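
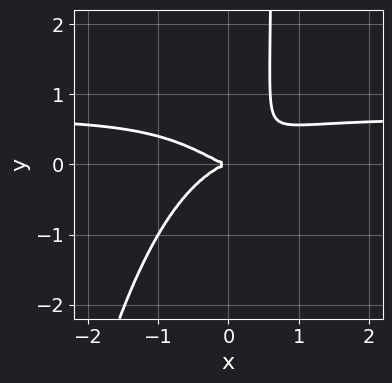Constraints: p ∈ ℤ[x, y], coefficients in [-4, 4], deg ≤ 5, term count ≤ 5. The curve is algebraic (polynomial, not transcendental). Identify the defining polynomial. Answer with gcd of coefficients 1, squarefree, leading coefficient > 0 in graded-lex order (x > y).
3*x^3*y - 2*x^3 + 3*x*y^2 - 2*y^2

First, the degree is 4 — no degree-3 curve has this shape.
Then, from the visible intercepts: one x-axis crossing is at x = 0; it meets the y-axis at y = 0 (among the integer gridlines).
Finally, assembling these constraints gives the stated polynomial.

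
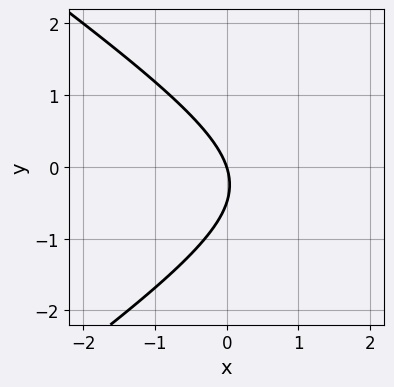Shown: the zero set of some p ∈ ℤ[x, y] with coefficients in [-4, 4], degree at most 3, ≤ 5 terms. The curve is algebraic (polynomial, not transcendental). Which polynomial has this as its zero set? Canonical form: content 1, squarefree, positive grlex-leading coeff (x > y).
x^2 - 2*y^2 - 3*x - y

First, degree: no degree-1 curve has this shape, so deg p = 2.
Next, against the integer gridlines: it meets the y-axis at y = 0 (among the integer gridlines); it meets the x-axis at x = 0 (among the integer gridlines).
Finally, assembling these constraints gives the stated polynomial.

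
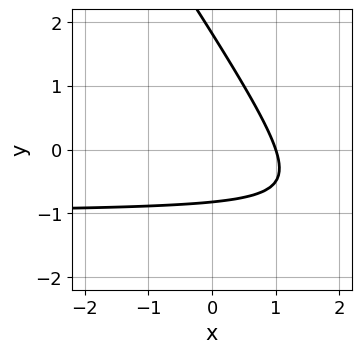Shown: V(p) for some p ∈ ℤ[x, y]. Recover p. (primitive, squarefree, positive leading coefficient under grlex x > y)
1. The degree is 2 — no degree-1 curve has this shape.
2. Reading off the gridlines: one x-axis crossing is at x = 1.
3. These observations pin down the coefficients.

3*x*y + 2*y^2 + 3*x - 2*y - 3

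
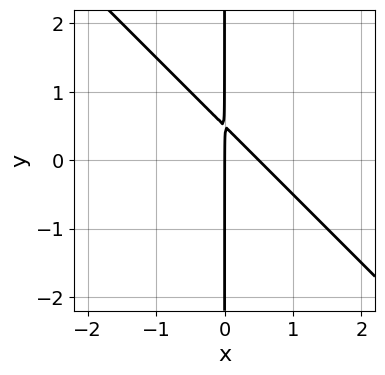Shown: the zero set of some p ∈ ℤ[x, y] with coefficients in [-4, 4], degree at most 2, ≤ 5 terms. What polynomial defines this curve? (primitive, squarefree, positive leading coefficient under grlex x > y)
First, deg p = 2. The shape is more complex than any degree-1 curve.
Next, from the axis intercepts and sections: it meets the x-axis at x = 0 (among the integer gridlines); the visible y-axis segment lies entirely on the curve.
Finally, matching integer coefficients to the picture gives p.

2*x^2 + 2*x*y - x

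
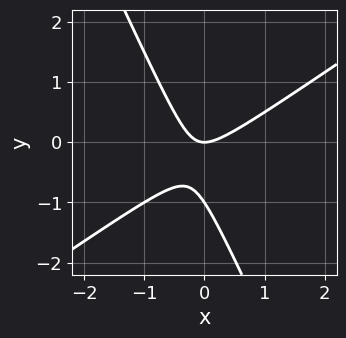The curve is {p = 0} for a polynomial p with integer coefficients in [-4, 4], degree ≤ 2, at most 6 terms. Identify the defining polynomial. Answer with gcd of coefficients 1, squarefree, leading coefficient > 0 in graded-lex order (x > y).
The degree is 2 — a generic line meets the curve in up to 2 points.
From the visible intercepts: among the integer gridlines, it crosses the y-axis at y ∈ {-1, 0}; it crosses the x-axis at the gridline x = 0.
Putting this together gives p.

3*x^2 - 3*x*y - 2*y^2 - 2*y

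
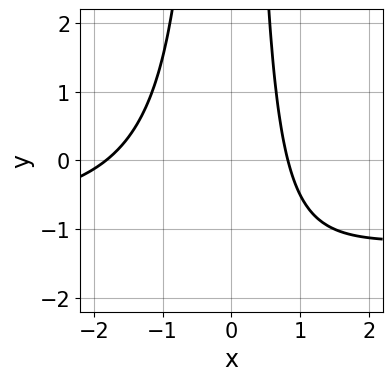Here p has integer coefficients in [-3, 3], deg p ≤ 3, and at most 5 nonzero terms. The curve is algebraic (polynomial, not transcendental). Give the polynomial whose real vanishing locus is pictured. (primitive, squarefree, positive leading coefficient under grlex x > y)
2*x^2*y + 2*x^2 + 2*x - 3

First, deg p = 3. A generic line meets the curve in up to 3 points.
Then, observable constraints: the curve avoids every integer y-axis point in the box.
Finally, the integer polynomial consistent with all of this is the stated p.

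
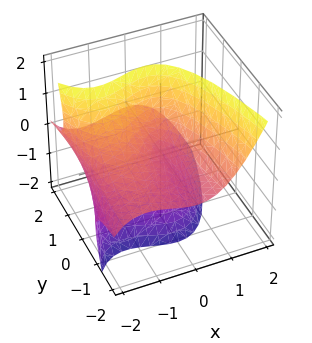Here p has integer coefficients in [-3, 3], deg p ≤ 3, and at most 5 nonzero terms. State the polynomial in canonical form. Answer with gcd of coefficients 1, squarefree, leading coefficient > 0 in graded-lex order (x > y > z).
x^3 + 2*x^2 + 2*y*z - z^2

Degree: no degree-2 surface has this shape, so deg p = 3.
Against the integer gridlines: every point of the y-axis in the box is on the surface; among the integer gridlines, it crosses the x-axis at x ∈ {-2, 0}; it crosses the z-axis at the gridline z = 0.
The integer polynomial consistent with all of this is the stated p.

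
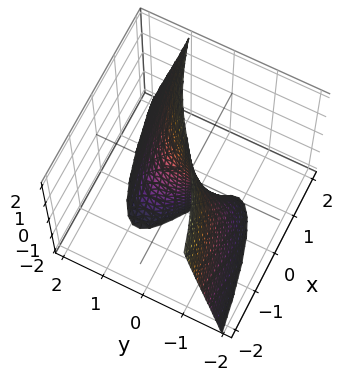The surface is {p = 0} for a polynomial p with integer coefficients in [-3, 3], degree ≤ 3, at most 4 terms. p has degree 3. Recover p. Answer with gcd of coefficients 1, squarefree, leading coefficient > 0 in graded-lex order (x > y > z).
2*y^3 + 2*y*z - 3*x

First, the degree is 3 — a generic line meets the surface in up to 3 points.
Then, from the visible intercepts: every point of the z-axis in the box is on the surface; it crosses the y-axis at the gridline y = 0.
Finally, together with the visible shape, these determine p as stated.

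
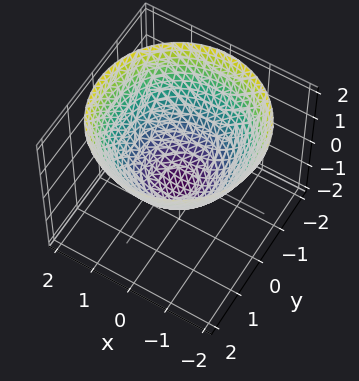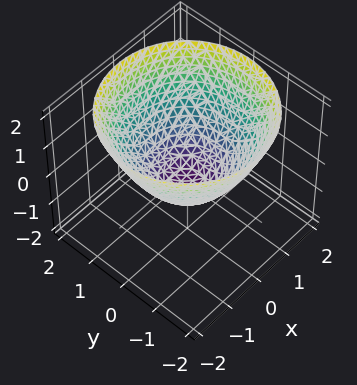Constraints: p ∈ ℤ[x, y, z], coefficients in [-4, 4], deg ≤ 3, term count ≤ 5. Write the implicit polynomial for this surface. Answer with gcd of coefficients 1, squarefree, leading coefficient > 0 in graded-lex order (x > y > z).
1. The degree is 2 — a generic line meets the surface in up to 2 points.
2. Symmetries: rotational symmetry about the z-axis ⇒ p depends on x, y only through x² + y².
3. From the axis intercepts and sections: the x-axis gridline crossings are at x ∈ {-1, 1}; a circular section at z = 1 has radius between 1 and 2; the y-axis gridline crossings are at y ∈ {-1, 1}.
4. The integer polynomial consistent with all of this is the stated p.

2*x^2 + 2*y^2 - 3*z - 2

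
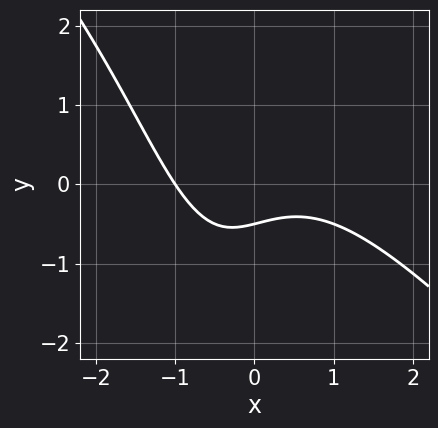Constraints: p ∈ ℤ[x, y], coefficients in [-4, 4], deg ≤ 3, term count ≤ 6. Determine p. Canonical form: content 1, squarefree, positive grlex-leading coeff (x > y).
x^3 + x^2*y + x*y + 2*y + 1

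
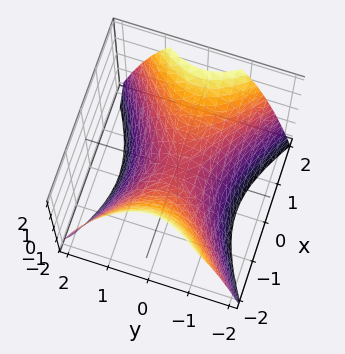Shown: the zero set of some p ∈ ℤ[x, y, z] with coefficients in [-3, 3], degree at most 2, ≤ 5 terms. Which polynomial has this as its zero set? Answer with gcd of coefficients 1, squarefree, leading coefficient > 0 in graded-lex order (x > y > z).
2*x^2 - 3*y^2 - 3*z

1. deg p = 2.
2. Symmetries: it's symmetric under y → −y, forcing even powers of y; it's symmetric under x → −x, forcing even powers of x.
3. From the axis intercepts and sections: one z-axis crossing is at z = 0; one y-axis crossing is at y = 0; one x-axis crossing is at x = 0.
4. Together with the visible shape, these determine p as stated.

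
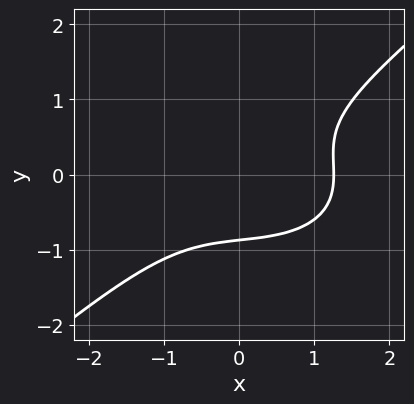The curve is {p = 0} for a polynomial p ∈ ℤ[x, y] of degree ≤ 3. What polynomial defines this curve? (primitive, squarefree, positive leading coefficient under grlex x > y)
x^3 + x*y^2 - 3*y^3 - 2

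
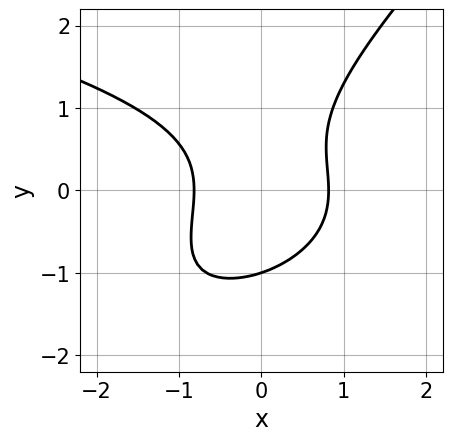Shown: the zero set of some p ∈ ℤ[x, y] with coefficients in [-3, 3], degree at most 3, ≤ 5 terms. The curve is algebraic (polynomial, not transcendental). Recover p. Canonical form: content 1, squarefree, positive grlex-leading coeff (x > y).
2*x*y^2 - 2*y^3 + 3*x^2 - 2

1. deg p = 3. No degree-2 curve has this shape.
2. Observable constraints: it meets the y-axis at y = -1 (among the integer gridlines).
3. Fitting integer coefficients to these (and the overall shape) gives p.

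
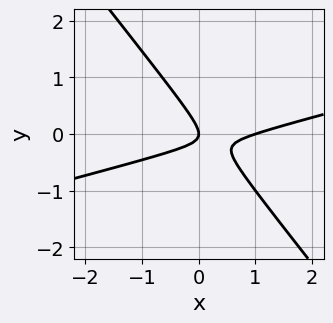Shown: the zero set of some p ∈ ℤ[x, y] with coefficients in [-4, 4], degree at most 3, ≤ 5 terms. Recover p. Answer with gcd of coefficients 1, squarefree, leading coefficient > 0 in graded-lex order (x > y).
(a) Degree: the shape is more complex than any degree-1 curve, so deg p = 2.
(b) From the visible intercepts: the x-axis gridline crossings are at x ∈ {0, 1}; one y-axis crossing is at y = 0.
(c) Fitting integer coefficients to these (and the overall shape) gives p.

x^2 - 3*x*y - 3*y^2 - x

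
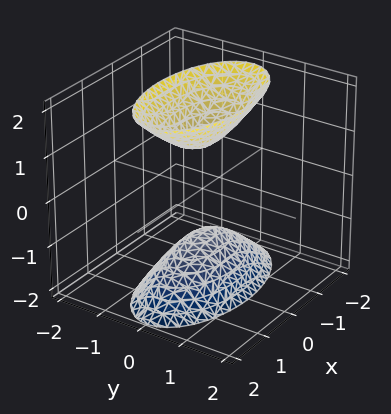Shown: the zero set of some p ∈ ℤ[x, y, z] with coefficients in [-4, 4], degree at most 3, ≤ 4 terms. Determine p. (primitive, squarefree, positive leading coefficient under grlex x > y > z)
(a) The picture has 2 separate pieces. They look like related sheets of one shape, so recover p as a whole.
(b) The degree is 2 — two sheets facing apart; a quadric.
(c) Symmetries: the y ↦ −y reflection is a symmetry, so y appears only in even powers; it's symmetric under x → −x, forcing even powers of x; it's symmetric under z → −z, forcing even powers of z.
(d) From the axis intercepts and sections: no y-intercept at any integer in the box; among the integer gridlines, it crosses the z-axis at z ∈ {-1, 1}; it misses every integer gridline on the x-axis.
(e) Together with the visible shape, these determine p as stated.

x^2 + 3*y^2 - z^2 + 1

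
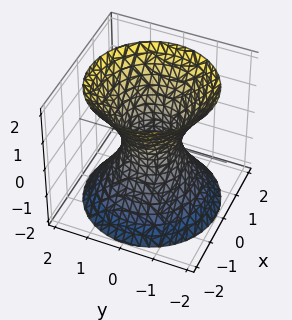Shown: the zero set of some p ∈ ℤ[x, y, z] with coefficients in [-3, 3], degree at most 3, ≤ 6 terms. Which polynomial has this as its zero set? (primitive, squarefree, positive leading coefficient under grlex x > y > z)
3*x^2 + 3*y^2 - 2*z^2 - 2

Degree: a generic line meets the surface in up to 2 points, so deg p = 2.
Symmetries: rotational symmetry about the z-axis ⇒ p depends on x, y only through x² + y².
From the axis intercepts and sections: a circular section at z = 0 has radius between 0 and 1; the surface avoids every integer z-axis point in the box.
Fitting integer coefficients to these (and the overall shape) gives p.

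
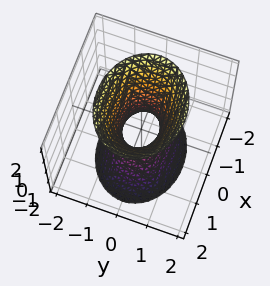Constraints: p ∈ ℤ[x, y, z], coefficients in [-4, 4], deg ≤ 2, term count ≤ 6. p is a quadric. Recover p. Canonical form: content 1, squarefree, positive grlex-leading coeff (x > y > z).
Degree: an hourglass — one-sheet hyperboloid; a quadric, so deg p = 2.
Symmetries: the y ↦ −y reflection is a symmetry, so y appears only in even powers; mirror symmetry z ↦ −z ⇒ only even powers of z; it's symmetric under x → −x, forcing even powers of x.
Reading off the gridlines: no z-intercept at any integer in the box.
Assembling these constraints gives the stated polynomial.

2*x^2 + 3*y^2 - z^2 - 1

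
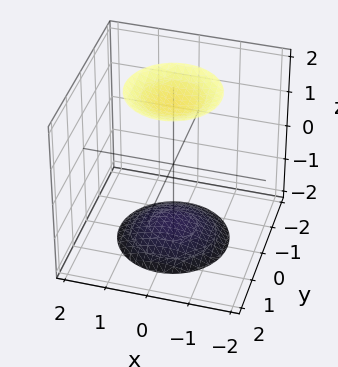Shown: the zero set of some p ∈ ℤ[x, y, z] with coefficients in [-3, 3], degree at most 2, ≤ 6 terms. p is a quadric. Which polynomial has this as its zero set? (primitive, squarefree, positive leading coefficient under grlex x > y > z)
(a) There are 2 components. Treating them together as one polynomial.
(b) The degree is 2 — two separate bowl-shaped sheets opening away from each other; a quadric.
(c) By symmetry, every cross-section ⟂ z is a circle, so x, y appear only via x² + y²; it's symmetric under z → −z, forcing even powers of z.
(d) Reading off the gridlines: a circular section at z = 2 has radius exactly 1; no y-intercept at any integer in the box; it misses every integer gridline on the x-axis.
(e) Together with the visible shape, these determine p as stated.

x^2 + y^2 - z^2 + 3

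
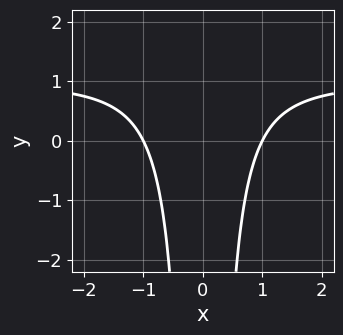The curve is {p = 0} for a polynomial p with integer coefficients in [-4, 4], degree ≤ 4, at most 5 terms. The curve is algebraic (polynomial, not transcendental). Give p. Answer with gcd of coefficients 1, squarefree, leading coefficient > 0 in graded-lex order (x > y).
(a) The degree is 3 — a generic line meets the curve in up to 3 points.
(b) Symmetries: it's symmetric under x → −x, forcing even powers of x.
(c) Checking where it meets the axes: the curve avoids every integer y-axis point in the box; among the integer gridlines, it crosses the x-axis at x ∈ {-1, 1}.
(d) The integer polynomial consistent with all of this is the stated p.

x^2*y - x^2 + 1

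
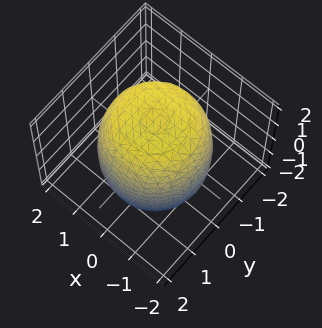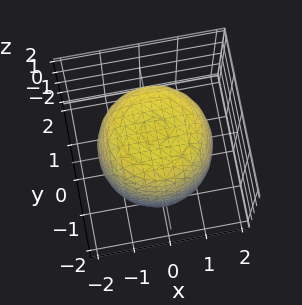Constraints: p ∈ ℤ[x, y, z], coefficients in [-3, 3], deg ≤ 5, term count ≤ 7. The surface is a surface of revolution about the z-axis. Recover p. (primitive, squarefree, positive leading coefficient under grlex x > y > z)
x^4 + 2*x^2*y^2 + y^4 - x^2 - y^2 + z^2 - 3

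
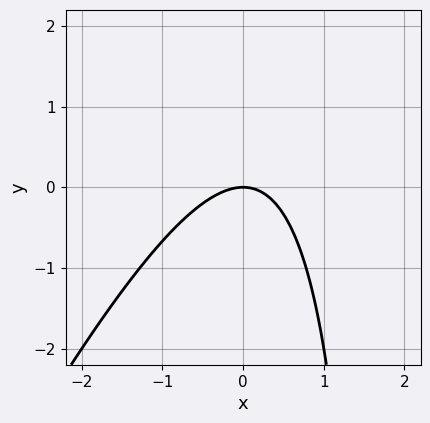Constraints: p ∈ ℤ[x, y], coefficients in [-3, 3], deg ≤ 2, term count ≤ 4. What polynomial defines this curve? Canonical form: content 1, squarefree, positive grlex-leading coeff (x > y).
2*x^2 - x*y + 2*y

First, the degree is 2 — no degree-1 curve has this shape.
Then, against the integer gridlines: it meets the y-axis at y = 0 (among the integer gridlines); it crosses the x-axis at the gridline x = 0.
Finally, the integer polynomial consistent with all of this is the stated p.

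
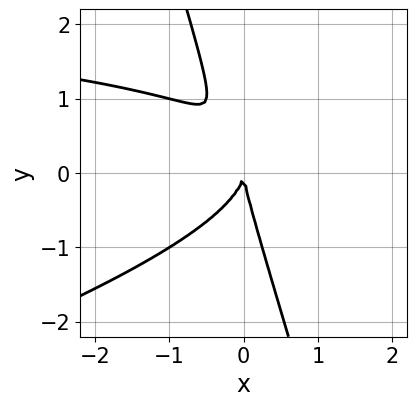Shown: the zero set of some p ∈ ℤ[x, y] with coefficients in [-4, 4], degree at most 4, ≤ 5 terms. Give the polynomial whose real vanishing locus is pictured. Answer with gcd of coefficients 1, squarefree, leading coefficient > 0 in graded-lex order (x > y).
x^2*y - 3*x*y^2 - y^3 - 3*x^2

deg p = 3.
Checking where it meets the axes: it crosses the y-axis at the gridline y = 0; it crosses the x-axis at the gridline x = 0.
Matching integer coefficients to the picture gives p.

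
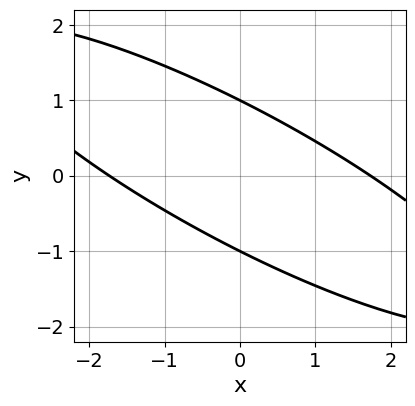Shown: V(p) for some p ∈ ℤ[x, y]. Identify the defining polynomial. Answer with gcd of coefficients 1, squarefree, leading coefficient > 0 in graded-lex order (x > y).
x^2 + 3*x*y + 3*y^2 - 3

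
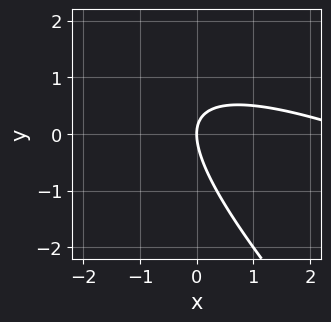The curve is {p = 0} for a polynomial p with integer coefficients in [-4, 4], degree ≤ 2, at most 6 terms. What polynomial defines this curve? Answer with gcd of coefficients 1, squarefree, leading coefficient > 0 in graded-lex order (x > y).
(a) deg p = 2. No degree-1 curve has this shape.
(b) From the visible intercepts: it crosses the y-axis at the gridline y = 0; one x-axis crossing is at x = 0.
(c) Putting this together gives p.

x^2 + 3*x*y + 2*y^2 - 3*x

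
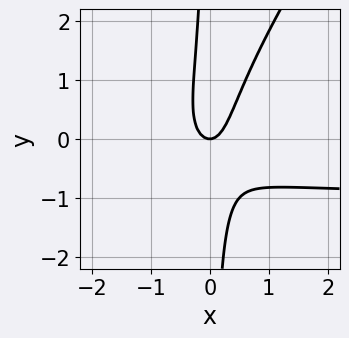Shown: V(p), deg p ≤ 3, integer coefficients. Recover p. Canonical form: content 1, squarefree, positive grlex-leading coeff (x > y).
1. Degree: the shape is more complex than any degree-2 curve, so deg p = 3.
2. Against the integer gridlines: one x-axis crossing is at x = 0; one y-axis crossing is at y = 0.
3. Together with the visible shape, these determine p as stated.

3*x^2*y - 2*x*y^2 + 3*x^2 - y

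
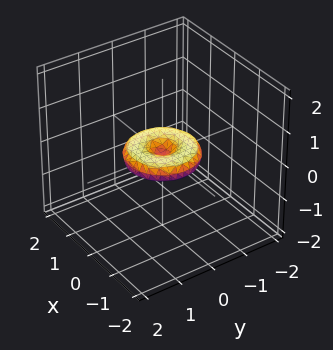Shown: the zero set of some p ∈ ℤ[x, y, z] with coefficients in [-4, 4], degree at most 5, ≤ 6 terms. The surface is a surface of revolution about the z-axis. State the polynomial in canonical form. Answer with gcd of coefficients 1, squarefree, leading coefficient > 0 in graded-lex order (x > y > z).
First, deg p = 4.
Then, symmetries: the surface is invariant under rotation about z: p = q(x² + y², z).
Next, from the visible intercepts: among the integer gridlines, it crosses the x-axis at x ∈ {-1, 0, 1}; it crosses the z-axis at the gridline z = 0; a circular section at z = 0 has radius exactly 1; the y-axis gridline crossings are at y ∈ {-1, 0, 1}.
Finally, these observations pin down the coefficients.

x^4 + 2*x^2*y^2 + y^4 - x^2 - y^2 + 3*z^2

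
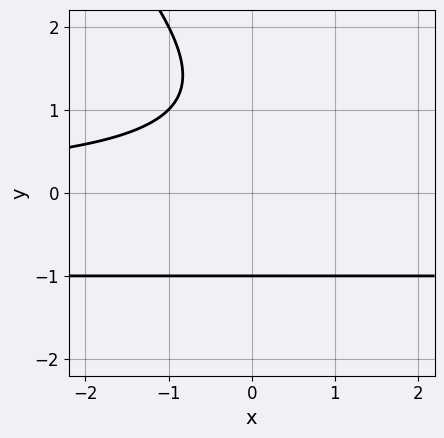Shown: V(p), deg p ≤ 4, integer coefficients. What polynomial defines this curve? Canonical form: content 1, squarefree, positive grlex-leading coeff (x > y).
First, deg p = 3. A generic line meets the curve in up to 3 points.
Next, checking where it meets the axes: no x-intercept at any integer in the box; one y-axis crossing is at y = -1.
Finally, the integer polynomial consistent with all of this is the stated p.

x*y^2 + y^3 + x*y - y^2 + 2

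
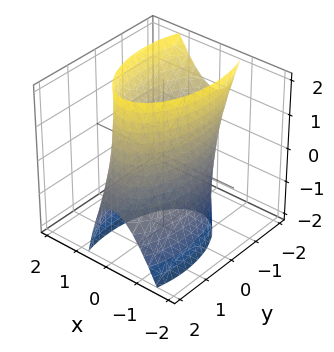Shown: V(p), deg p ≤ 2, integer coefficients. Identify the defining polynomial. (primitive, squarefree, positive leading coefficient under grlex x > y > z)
(a) The degree is 2 — a generic line meets the surface in up to 2 points.
(b) From the axis intercepts and sections: it misses every integer gridline on the z-axis; the x-axis gridline crossings are at x ∈ {-1, 1}.
(c) Assembling these constraints gives the stated polynomial.

3*x^2 - x*z + y^2 + y*z - 3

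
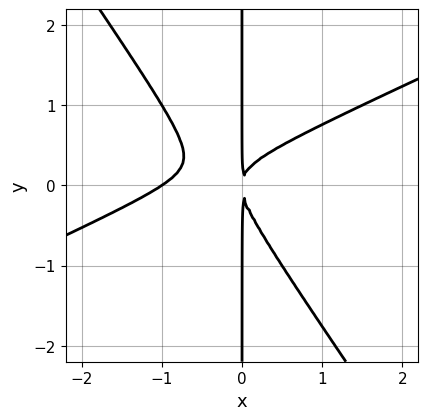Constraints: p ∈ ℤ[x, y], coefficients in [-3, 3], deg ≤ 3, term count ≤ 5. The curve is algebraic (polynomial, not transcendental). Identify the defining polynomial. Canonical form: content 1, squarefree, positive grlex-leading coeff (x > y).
2*x^3 - 3*x^2*y - 3*x*y^2 + 2*x^2

First, degree: a generic line meets the curve in up to 3 points, so deg p = 3.
Next, against the integer gridlines: every point of the y-axis in the box is on the curve; one x-axis crossing is at x = -1.
Finally, the integer polynomial consistent with all of this is the stated p.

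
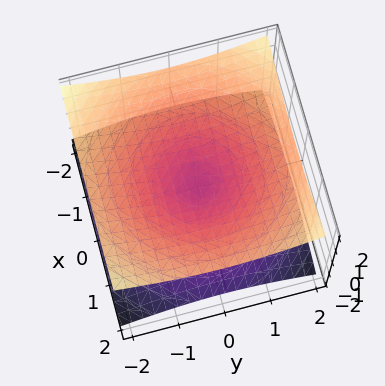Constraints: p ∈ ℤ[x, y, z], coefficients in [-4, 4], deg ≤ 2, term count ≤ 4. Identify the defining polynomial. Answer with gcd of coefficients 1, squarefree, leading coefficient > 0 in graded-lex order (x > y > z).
x^2 + y^2 - 3*z^2

Degree: a double cone through the origin; a quadric, so deg p = 2.
Symmetries: mirror symmetry z ↦ −z ⇒ only even powers of z; the surface is invariant under rotation about z: p = q(x² + y², z).
Against the integer gridlines: a circular section at z = 1 has radius between 1 and 2; it crosses the y-axis at the gridline y = 0.
Together with the visible shape, these determine p as stated.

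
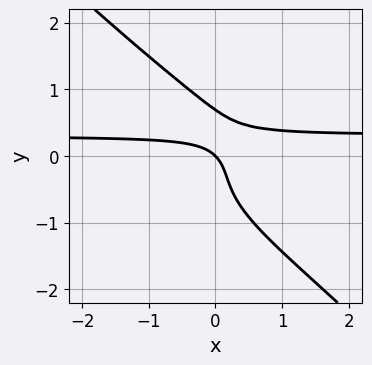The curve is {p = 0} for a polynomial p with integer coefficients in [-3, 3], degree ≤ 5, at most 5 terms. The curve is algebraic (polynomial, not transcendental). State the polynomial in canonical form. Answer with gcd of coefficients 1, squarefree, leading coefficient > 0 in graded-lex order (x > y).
3*x*y^3 + 3*y^4 + 3*x*y - x - y

(a) deg p = 4. No degree-3 curve has this shape.
(b) Checking where it meets the axes: one x-axis crossing is at x = 0; one y-axis crossing is at y = 0.
(c) The integer polynomial consistent with all of this is the stated p.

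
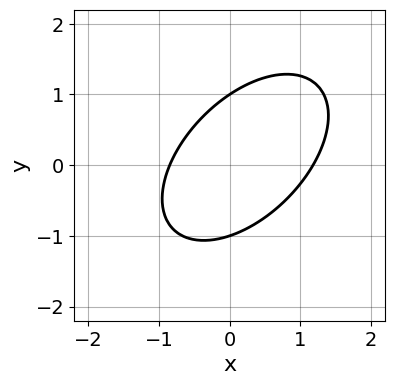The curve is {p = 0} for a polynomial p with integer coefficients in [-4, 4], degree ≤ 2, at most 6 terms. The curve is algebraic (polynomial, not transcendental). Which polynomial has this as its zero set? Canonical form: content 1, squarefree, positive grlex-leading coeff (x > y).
3*x^2 - 3*x*y + 3*y^2 - x - 3

(a) deg p = 2. No degree-1 curve has this shape.
(b) From the axis intercepts and sections: among the integer gridlines, it crosses the y-axis at y ∈ {-1, 1}.
(c) Fitting integer coefficients to these (and the overall shape) gives p.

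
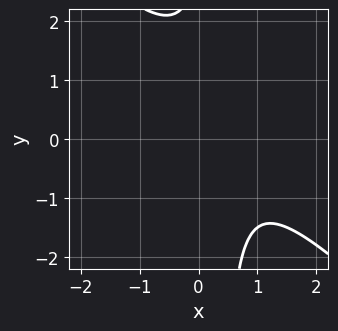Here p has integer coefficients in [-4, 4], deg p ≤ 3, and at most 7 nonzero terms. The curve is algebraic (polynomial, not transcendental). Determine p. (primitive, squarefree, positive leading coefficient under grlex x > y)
3*x^2 + 3*x*y - 3*x - y + 3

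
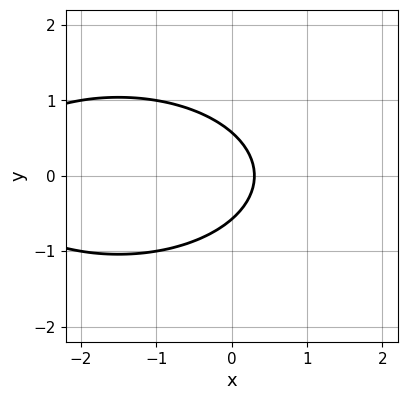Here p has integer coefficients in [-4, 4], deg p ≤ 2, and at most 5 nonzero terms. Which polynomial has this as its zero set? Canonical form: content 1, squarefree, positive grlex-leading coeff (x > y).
x^2 + 3*y^2 + 3*x - 1

First, deg p = 2.
Next, symmetries: the y ↦ −y reflection is a symmetry, so y appears only in even powers.
Finally, putting this together gives p.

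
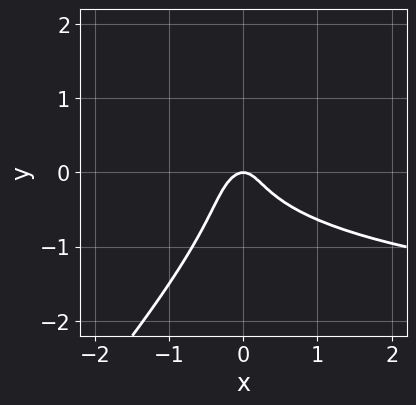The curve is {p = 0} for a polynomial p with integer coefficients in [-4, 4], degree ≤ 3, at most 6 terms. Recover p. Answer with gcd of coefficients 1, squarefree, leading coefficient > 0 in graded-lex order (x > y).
deg p = 3. No degree-2 curve has this shape.
From the visible intercepts: it meets the y-axis at y = 0 (among the integer gridlines); it crosses the x-axis at the gridline x = 0.
Together with the visible shape, these determine p as stated.

x^2*y - 3*x*y^2 + 2*y^3 + 3*x^2 + y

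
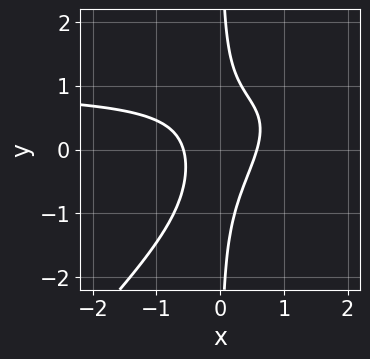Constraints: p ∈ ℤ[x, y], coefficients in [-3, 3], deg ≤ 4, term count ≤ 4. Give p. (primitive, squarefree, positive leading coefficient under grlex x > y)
3*x^2*y - 3*x*y^2 - 3*x^2 + 1

The degree is 3 — the shape is more complex than any degree-2 curve.
From the visible intercepts: the curve avoids every integer y-axis point in the box.
These observations pin down the coefficients.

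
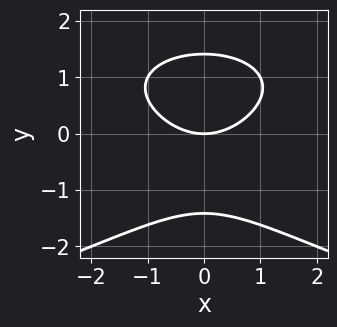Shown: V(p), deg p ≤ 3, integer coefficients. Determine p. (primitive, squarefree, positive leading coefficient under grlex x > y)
y^3 + x^2 - 2*y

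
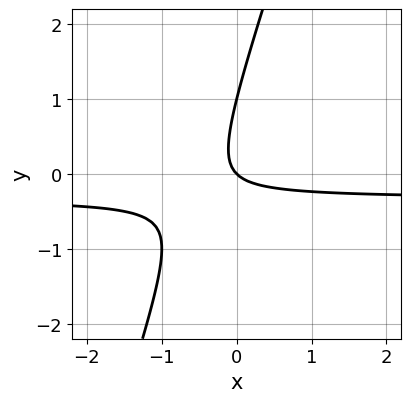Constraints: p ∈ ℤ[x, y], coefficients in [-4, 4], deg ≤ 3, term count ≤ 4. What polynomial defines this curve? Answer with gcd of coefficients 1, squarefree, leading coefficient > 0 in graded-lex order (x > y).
3*x*y - y^2 + x + y

(a) The degree is 2 — a generic line meets the curve in up to 2 points.
(b) Observable constraints: it meets the x-axis at x = 0 (among the integer gridlines); among the integer gridlines, it crosses the y-axis at y ∈ {0, 1}.
(c) The integer polynomial consistent with all of this is the stated p.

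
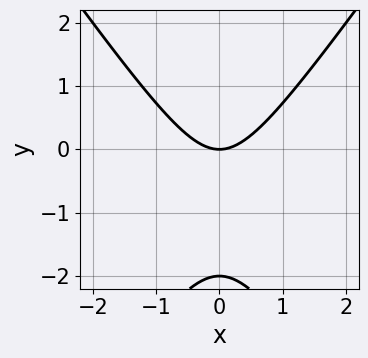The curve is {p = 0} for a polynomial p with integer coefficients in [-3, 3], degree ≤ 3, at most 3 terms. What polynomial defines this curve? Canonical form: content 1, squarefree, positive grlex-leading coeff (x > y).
(a) The degree is 2 — no degree-1 curve has this shape.
(b) Symmetries: it's symmetric under x → −x, forcing even powers of x.
(c) Checking where it meets the axes: among the integer gridlines, it crosses the y-axis at y ∈ {-2, 0}; it crosses the x-axis at the gridline x = 0.
(d) Putting this together gives p.

2*x^2 - y^2 - 2*y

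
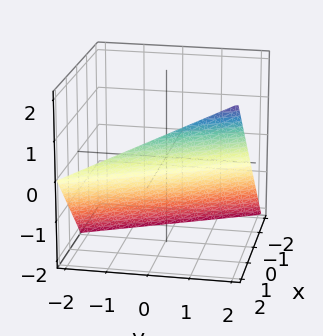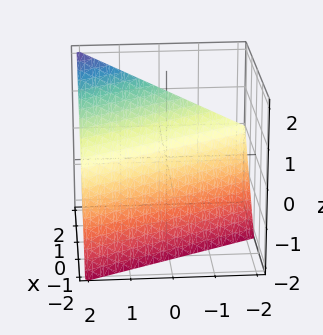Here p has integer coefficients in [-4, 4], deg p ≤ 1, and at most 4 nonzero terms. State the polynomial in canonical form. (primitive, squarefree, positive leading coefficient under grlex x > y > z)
2*x + y - 2*z - 2

(a) deg p = 1. Every cross-section is a straight line — this is a plane.
(b) From the visible intercepts: it meets the x-axis at x = 1 (among the integer gridlines); it meets the y-axis at y = 2 (among the integer gridlines).
(c) Together with the visible shape, these determine p as stated. Check: (0, 0, -1) on the z-axis lies on the surface, and p(0, 0, -1) = 0. ✓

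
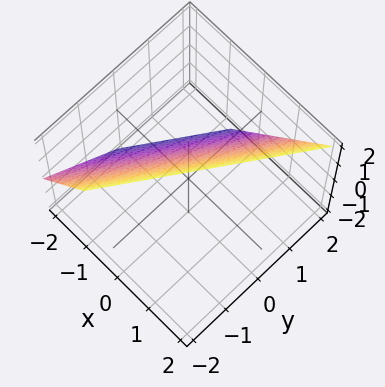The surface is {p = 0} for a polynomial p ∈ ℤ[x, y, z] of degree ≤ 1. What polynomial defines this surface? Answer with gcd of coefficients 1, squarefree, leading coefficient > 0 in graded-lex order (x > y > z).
First, the degree is 1 — the surface is flat (a plane).
Then, reading off the gridlines: it crosses the y-axis at the gridline y = 1; one z-axis crossing is at z = 1.
Finally, these observations pin down the coefficients.

3*x - 2*y - 2*z + 2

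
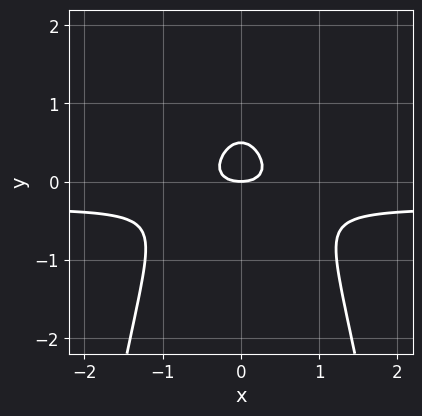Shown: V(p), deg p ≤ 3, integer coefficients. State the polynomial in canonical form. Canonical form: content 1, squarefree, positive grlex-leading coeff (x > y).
First, the degree is 3 — no degree-2 curve has this shape.
Then, symmetries: it's symmetric under x → −x, forcing even powers of x.
Then, observable constraints: one y-axis crossing is at y = 0; one x-axis crossing is at x = 0.
Finally, matching integer coefficients to the picture gives p.

3*x^2*y + x^2 + 2*y^2 - y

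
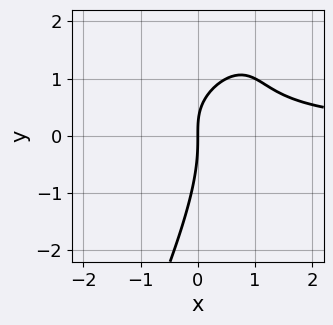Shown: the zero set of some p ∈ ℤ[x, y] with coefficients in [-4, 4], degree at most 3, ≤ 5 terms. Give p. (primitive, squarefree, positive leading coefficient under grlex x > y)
2*x^2*y - 3*x*y^2 + y^3 + 3*x*y - 3*x

(a) The degree is 3 — the shape is more complex than any degree-2 curve.
(b) From the axis intercepts and sections: it crosses the x-axis at the gridline x = 0; it crosses the y-axis at the gridline y = 0.
(c) Fitting integer coefficients to these (and the overall shape) gives p.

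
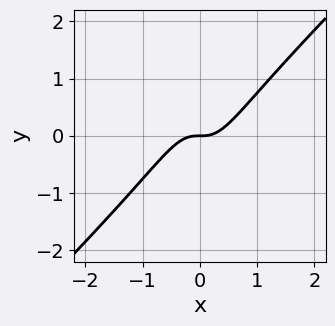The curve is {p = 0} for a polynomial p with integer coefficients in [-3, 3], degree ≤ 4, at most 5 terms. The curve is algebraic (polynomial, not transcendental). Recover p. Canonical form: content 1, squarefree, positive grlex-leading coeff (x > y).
3*x^3 - 3*x^2*y - y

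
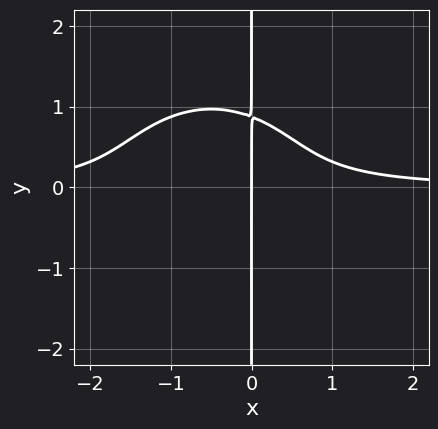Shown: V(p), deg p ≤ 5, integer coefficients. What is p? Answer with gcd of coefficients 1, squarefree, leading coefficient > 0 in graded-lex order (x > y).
Degree: a generic line meets the curve in up to 4 points, so deg p = 4.
Checking where it meets the axes: it meets the x-axis at x = 0 (among the integer gridlines); every point of the y-axis in the box is on the curve.
Assembling these constraints gives the stated polynomial.

3*x^3*y + 3*x*y^3 + 3*x^2*y - 2*x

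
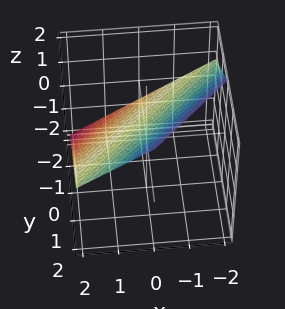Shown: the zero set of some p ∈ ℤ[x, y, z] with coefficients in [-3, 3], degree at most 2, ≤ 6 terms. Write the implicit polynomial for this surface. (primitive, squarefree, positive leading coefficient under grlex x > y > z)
2*x - 2*y + 3*z - 2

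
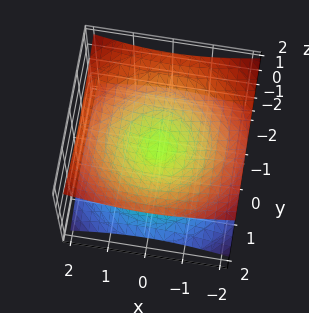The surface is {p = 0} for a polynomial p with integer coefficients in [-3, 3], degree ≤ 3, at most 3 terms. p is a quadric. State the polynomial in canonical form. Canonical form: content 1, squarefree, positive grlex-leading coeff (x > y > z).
x^2 + y^2 - 3*z^2

(a) The degree is 2 — two nappes meeting at a single point; a quadric.
(b) Symmetries: it's symmetric under z → −z, forcing even powers of z; every cross-section ⟂ z is a circle, so x, y appear only via x² + y².
(c) Checking where it meets the axes: it meets the x-axis at x = 0 (among the integer gridlines); it meets the z-axis at z = 0 (among the integer gridlines).
(d) The integer polynomial consistent with all of this is the stated p.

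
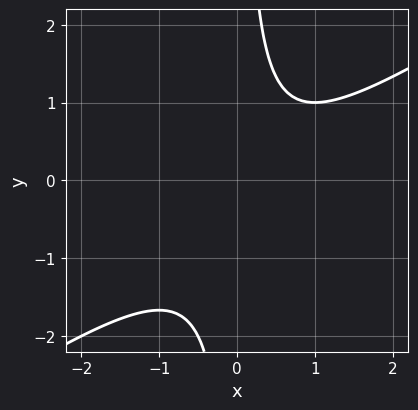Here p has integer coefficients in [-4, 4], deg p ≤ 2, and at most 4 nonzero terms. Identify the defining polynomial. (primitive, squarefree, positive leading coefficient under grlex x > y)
2*x^2 - 3*x*y - x + 2

The degree is 2 — a generic line meets the curve in up to 2 points.
From the visible intercepts: the curve avoids every integer y-axis point in the box; it misses every integer gridline on the x-axis.
The integer polynomial consistent with all of this is the stated p.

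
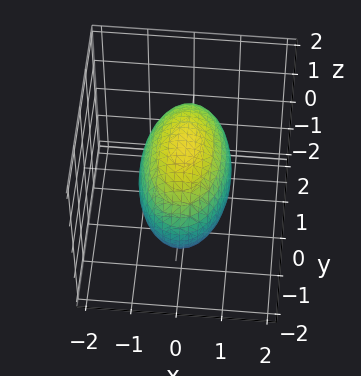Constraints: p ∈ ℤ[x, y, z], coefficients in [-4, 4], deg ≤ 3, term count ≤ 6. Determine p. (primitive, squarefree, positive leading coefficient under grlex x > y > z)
(a) The degree is 2 — a closed, bounded, convex surface; a quadric.
(b) Symmetries: mirror symmetry x ↦ −x ⇒ only even powers of x; the z ↦ −z reflection is a symmetry, so z appears only in even powers; the y ↦ −y reflection is a symmetry, so y appears only in even powers.
(c) Reading off the gridlines: the x-axis gridline crossings are at x ∈ {-1, 1}.
(d) Matching integer coefficients to the picture gives p.

3*x^2 + y^2 + 2*z^2 - 3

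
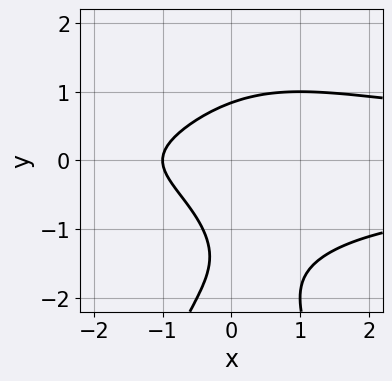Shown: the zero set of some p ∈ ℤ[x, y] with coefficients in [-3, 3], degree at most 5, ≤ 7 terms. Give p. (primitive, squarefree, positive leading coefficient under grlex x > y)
x^2*y^2 + y^3 + 2*y^2 - 2*x - 2

First, degree: no degree-3 curve has this shape, so deg p = 4.
Then, observable constraints: one x-axis crossing is at x = -1.
Finally, these observations pin down the coefficients.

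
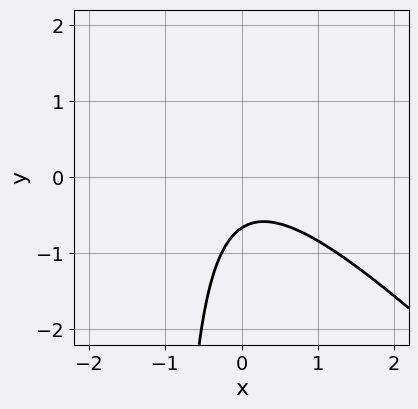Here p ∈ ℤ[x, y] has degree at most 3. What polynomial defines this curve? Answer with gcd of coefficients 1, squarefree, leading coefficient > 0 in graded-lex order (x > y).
3*x^2 + 3*x*y + 3*y + 2

Degree: no degree-1 curve has this shape, so deg p = 2.
Reading off the gridlines: the curve avoids every integer x-axis point in the box.
These observations pin down the coefficients.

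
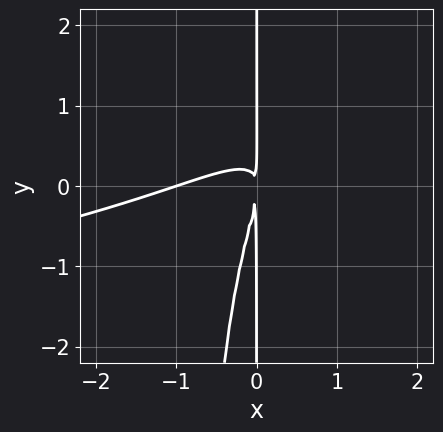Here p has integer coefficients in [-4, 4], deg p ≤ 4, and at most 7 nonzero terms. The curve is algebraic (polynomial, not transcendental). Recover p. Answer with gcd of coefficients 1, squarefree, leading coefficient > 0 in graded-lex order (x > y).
x^2*y^2 + x^3 - 3*x^2*y + x*y^2 + x^2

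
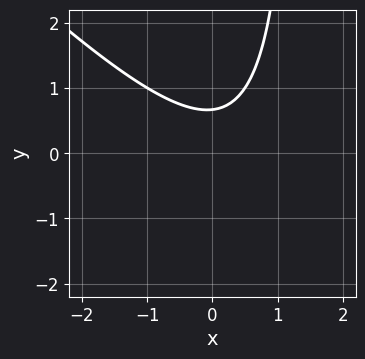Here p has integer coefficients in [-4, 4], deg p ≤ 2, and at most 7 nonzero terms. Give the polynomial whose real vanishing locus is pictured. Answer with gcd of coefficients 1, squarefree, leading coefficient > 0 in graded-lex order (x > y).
deg p = 2. The shape is more complex than any degree-1 curve.
Checking where it meets the axes: the curve avoids every integer x-axis point in the box.
Putting this together gives p.

2*x^2 + 2*x*y - x - 3*y + 2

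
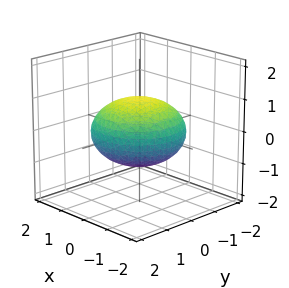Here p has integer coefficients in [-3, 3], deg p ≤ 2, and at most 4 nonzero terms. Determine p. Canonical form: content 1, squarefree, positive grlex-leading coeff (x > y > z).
Degree: no degree-1 surface has this shape, so deg p = 2.
Symmetries: rotational symmetry about the z-axis ⇒ p depends on x, y only through x² + y².
Against the integer gridlines: among the integer gridlines, it crosses the z-axis at z ∈ {-1, 1}; a circular section at z = 0 has radius between 1 and 2.
Matching integer coefficients to the picture gives p.

x^2 + y^2 + 2*z^2 - 2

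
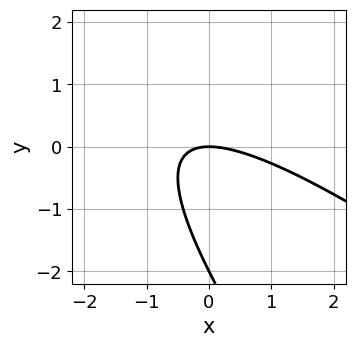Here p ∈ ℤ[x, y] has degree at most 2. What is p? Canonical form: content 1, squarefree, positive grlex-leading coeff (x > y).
(a) Degree: a generic line meets the curve in up to 2 points, so deg p = 2.
(b) Observable constraints: it crosses the x-axis at the gridline x = 0; among the integer gridlines, it crosses the y-axis at y ∈ {-2, 0}.
(c) The integer polynomial consistent with all of this is the stated p.

x^2 + 2*x*y + y^2 + 2*y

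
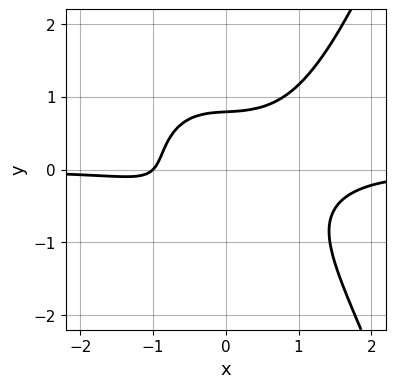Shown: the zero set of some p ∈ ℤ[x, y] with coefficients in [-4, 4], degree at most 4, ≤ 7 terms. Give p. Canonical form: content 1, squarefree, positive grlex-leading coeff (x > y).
2*x^3*y - 2*y^3 - x*y + x + 1

First, the degree is 4 — the shape is more complex than any degree-3 curve.
Then, from the axis intercepts and sections: one x-axis crossing is at x = -1.
Finally, fitting integer coefficients to these (and the overall shape) gives p.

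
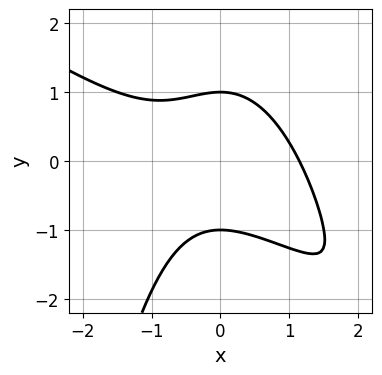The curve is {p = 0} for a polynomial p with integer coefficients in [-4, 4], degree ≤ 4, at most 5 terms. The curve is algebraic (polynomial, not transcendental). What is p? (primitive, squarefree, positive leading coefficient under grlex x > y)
deg p = 3. No degree-2 curve has this shape.
From the visible intercepts: the y-axis gridline crossings are at y ∈ {-1, 1}.
These observations pin down the coefficients.

2*x^3 + 3*x^2*y + 3*y^2 - 3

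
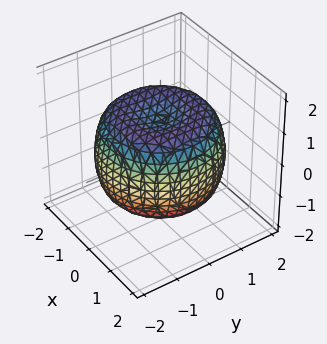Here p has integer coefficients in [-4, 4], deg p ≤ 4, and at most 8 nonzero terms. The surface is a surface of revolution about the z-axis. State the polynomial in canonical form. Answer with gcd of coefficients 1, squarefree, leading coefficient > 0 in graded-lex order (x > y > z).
x^4 + 2*x^2*y^2 + y^4 - 2*x^2 - 2*y^2 + 2*z^2 - 2

Degree: a generic line meets the surface in up to 4 points, so deg p = 4.
Symmetries: rotational symmetry about the z-axis ⇒ p depends on x, y only through x² + y².
From the visible intercepts: among the integer gridlines, it crosses the z-axis at z ∈ {-1, 1}; a circular section at z = 1 has radius between 1 and 2.
Assembling these constraints gives the stated polynomial.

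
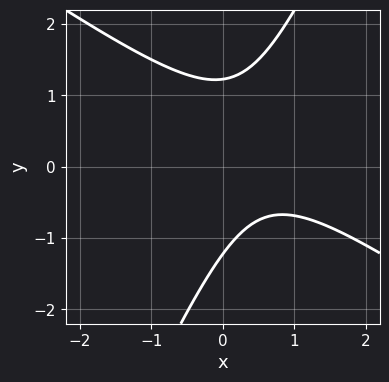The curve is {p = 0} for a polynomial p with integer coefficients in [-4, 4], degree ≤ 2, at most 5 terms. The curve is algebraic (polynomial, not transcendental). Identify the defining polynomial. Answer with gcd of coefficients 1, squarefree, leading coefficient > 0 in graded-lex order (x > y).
3*x^2 + 3*x*y - 2*y^2 - 3*x + 3

First, degree: a generic line meets the curve in up to 2 points, so deg p = 2.
Next, from the visible intercepts: the curve avoids every integer x-axis point in the box.
Finally, these observations pin down the coefficients.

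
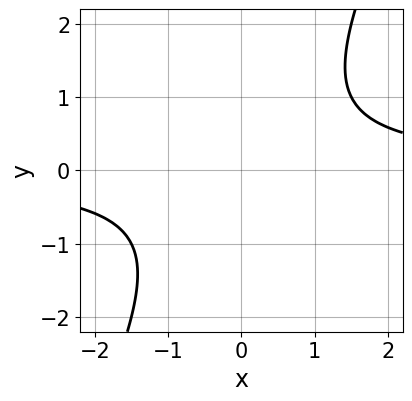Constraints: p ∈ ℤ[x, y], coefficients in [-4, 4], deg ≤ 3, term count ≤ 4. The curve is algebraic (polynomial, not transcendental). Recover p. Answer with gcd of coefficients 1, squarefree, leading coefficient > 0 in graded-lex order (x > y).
2*x*y - y^2 - 2

First, deg p = 2. A generic line meets the curve in up to 2 points.
Then, observable constraints: no y-intercept at any integer in the box; it misses every integer gridline on the x-axis.
Finally, putting this together gives p.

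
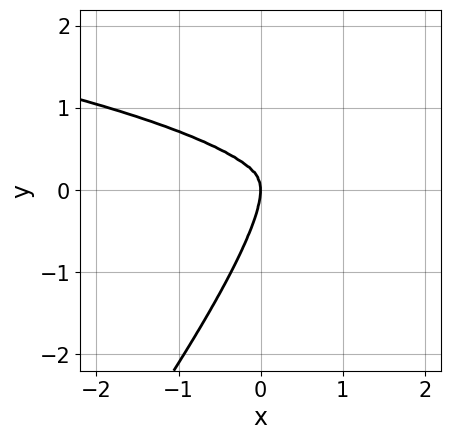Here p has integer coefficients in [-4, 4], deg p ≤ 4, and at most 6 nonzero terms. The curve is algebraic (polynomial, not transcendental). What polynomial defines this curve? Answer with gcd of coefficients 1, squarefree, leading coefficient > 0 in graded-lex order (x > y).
x^2*y^2 - 2*x*y^3 + y^4 + x^3 + x*y^2

1. The degree is 4 — no degree-3 curve has this shape.
2. From the axis intercepts and sections: it meets the x-axis at x = 0 (among the integer gridlines); it meets the y-axis at y = 0 (among the integer gridlines).
3. The integer polynomial consistent with all of this is the stated p.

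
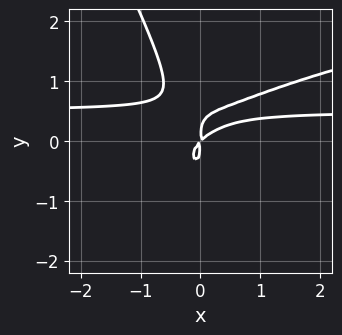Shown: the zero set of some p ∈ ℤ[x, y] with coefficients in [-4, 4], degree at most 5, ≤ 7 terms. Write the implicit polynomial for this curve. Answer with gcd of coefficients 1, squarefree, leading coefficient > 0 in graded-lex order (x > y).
2*x*y^3 + y^4 - 2*x^2*y + x^2 - x*y

First, deg p = 4. A generic line meets the curve in up to 4 points.
Finally, the integer polynomial consistent with all of this is the stated p.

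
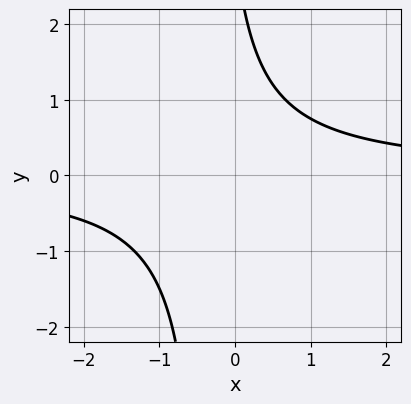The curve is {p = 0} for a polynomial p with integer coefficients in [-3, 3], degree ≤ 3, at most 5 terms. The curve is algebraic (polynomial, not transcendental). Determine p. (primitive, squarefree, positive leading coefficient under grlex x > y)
1. deg p = 2. The shape is more complex than any degree-1 curve.
2. From the visible intercepts: the curve avoids every integer x-axis point in the box; the curve avoids every integer y-axis point in the box.
3. Solving for integer coefficients yields p as stated.

3*x*y + y - 3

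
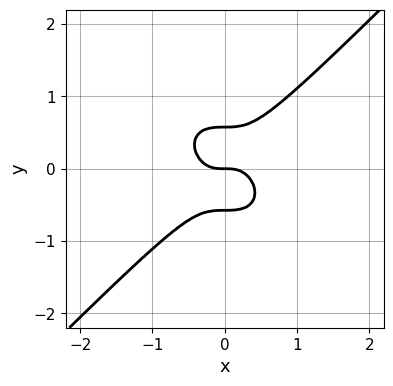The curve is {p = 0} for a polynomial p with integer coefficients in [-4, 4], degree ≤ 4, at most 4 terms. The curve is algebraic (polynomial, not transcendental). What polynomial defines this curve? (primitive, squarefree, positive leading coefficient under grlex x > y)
3*x^3 - 3*y^3 + y

First, degree: the shape is more complex than any degree-2 curve, so deg p = 3.
Then, against the integer gridlines: it crosses the x-axis at the gridline x = 0; it meets the y-axis at y = 0 (among the integer gridlines).
Finally, matching integer coefficients to the picture gives p.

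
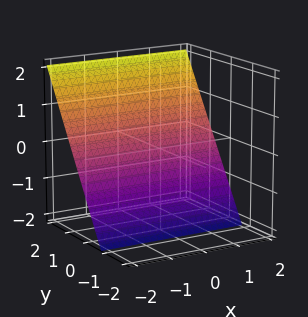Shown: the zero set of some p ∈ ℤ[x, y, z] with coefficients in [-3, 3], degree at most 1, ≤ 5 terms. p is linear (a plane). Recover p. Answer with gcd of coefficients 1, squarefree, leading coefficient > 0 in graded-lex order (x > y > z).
First, the degree is 1 — every cross-section is a straight line — this is a plane.
Then, against the integer gridlines: no x-intercept at any integer in the box; it meets the z-axis at z = -1 (among the integer gridlines).
Finally, solving for integer coefficients yields p as stated.

3*y - 2*z - 2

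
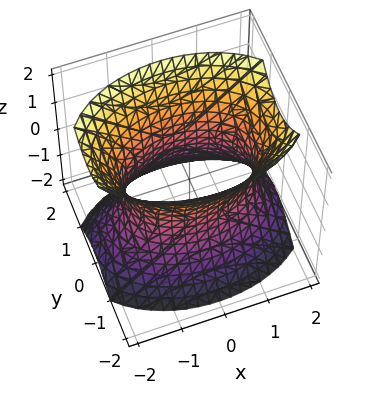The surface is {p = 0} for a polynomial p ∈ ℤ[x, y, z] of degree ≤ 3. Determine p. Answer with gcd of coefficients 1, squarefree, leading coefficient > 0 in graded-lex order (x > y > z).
1. deg p = 2. One connected sheet with a waist; a quadric.
2. Symmetries: it's symmetric under y → −y, forcing even powers of y; mirror symmetry x ↦ −x ⇒ only even powers of x; the z ↦ −z reflection is a symmetry, so z appears only in even powers.
3. From the axis intercepts and sections: the y-axis gridline crossings are at y ∈ {-1, 1}; no z-intercept at any integer in the box.
4. The integer polynomial consistent with all of this is the stated p.

x^2 + 2*y^2 - z^2 - 2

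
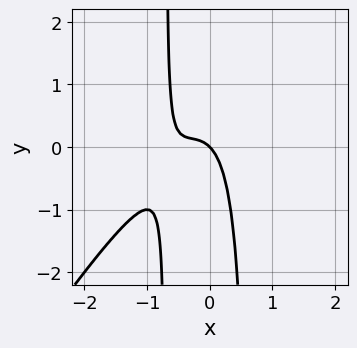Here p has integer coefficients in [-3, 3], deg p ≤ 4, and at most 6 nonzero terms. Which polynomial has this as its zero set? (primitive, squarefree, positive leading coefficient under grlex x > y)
(a) The degree is 3 — the shape is more complex than any degree-2 curve.
(b) Reading off the gridlines: it crosses the y-axis at the gridline y = 0; it crosses the x-axis at the gridline x = 0.
(c) Fitting integer coefficients to these (and the overall shape) gives p.

3*x^3 - 2*x^2*y + 3*x^2 + x + y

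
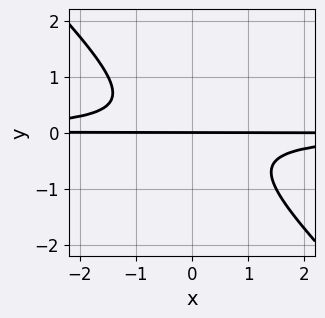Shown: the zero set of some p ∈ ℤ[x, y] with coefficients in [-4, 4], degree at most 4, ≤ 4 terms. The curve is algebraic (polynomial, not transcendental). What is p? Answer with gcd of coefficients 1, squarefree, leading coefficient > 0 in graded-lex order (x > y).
2*x*y^2 + 2*y^3 + y

deg p = 3. The shape is more complex than any degree-2 curve.
Reading off the gridlines: every point of the x-axis in the box is on the curve; it crosses the y-axis at the gridline y = 0.
Solving for integer coefficients yields p as stated.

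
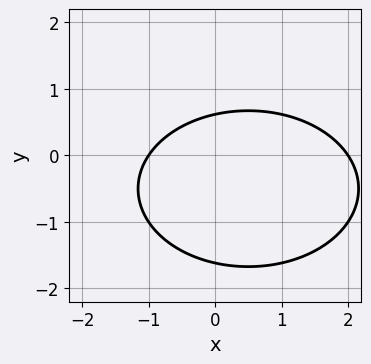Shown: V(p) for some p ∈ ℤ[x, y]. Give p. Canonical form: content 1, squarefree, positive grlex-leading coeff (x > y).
First, deg p = 2.
Next, from the axis intercepts and sections: among the integer gridlines, it crosses the x-axis at x ∈ {-1, 2}.
Finally, solving for integer coefficients yields p as stated.

x^2 + 2*y^2 - x + 2*y - 2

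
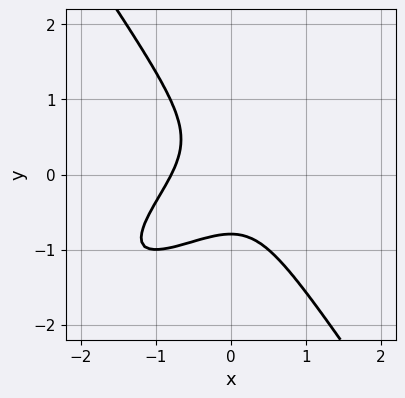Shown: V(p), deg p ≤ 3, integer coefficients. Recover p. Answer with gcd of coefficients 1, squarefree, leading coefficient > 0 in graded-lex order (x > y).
2*x^3 - 3*x^2*y + 2*y^3 + 1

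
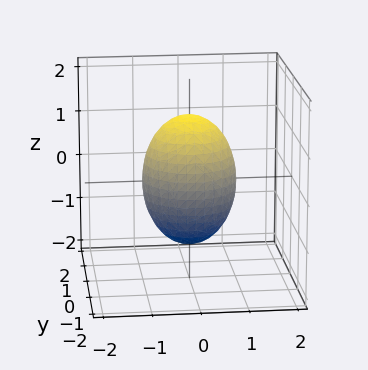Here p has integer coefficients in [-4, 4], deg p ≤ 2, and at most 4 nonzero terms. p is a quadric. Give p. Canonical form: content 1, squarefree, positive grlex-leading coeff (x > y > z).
deg p = 2. A closed, bounded, convex surface; a quadric.
Symmetries: every cross-section ⟂ z is a circle, so x, y appear only via x² + y²; mirror symmetry z ↦ −z ⇒ only even powers of z.
From the visible intercepts: among the integer gridlines, it crosses the y-axis at y ∈ {-1, 1}; the x-axis gridline crossings are at x ∈ {-1, 1}; a circular section at z = 0 has radius exactly 1.
Solving for integer coefficients yields p as stated.

2*x^2 + 2*y^2 + z^2 - 2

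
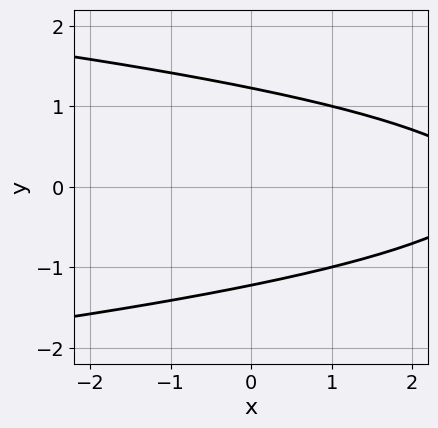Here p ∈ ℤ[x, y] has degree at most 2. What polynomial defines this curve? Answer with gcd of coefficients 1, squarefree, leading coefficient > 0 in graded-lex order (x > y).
2*y^2 + x - 3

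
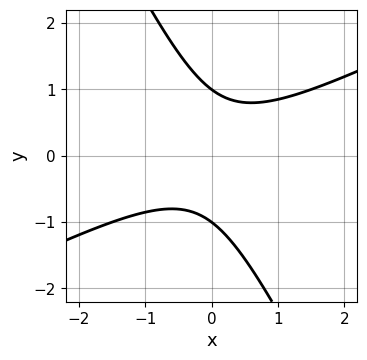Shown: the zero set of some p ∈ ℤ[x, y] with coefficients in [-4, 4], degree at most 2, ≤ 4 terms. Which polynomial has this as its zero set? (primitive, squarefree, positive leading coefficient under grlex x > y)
(a) Degree: no degree-1 curve has this shape, so deg p = 2.
(b) From the axis intercepts and sections: it misses every integer gridline on the x-axis; among the integer gridlines, it crosses the y-axis at y ∈ {-1, 1}.
(c) Assembling these constraints gives the stated polynomial.

2*x^2 - 3*x*y - 2*y^2 + 2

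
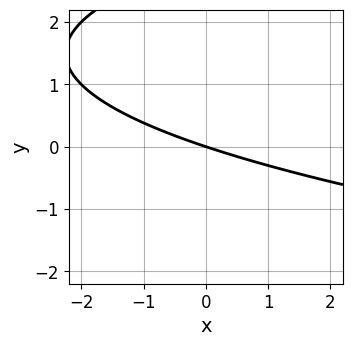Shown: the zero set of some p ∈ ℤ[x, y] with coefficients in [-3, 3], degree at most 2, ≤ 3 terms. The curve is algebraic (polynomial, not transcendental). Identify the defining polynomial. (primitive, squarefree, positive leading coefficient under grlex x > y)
1. The degree is 2 — the shape is more complex than any degree-1 curve.
2. Observable constraints: one x-axis crossing is at x = 0; one y-axis crossing is at y = 0.
3. Solving for integer coefficients yields p as stated.

y^2 - x - 3*y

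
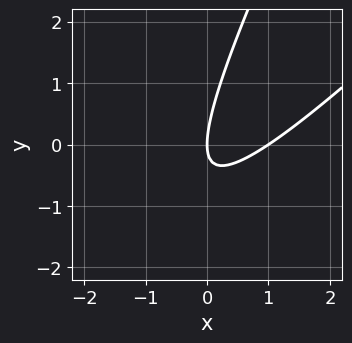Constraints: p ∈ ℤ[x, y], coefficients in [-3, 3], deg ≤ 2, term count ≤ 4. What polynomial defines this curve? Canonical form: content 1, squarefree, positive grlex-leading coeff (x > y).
2*x^2 - 3*x*y + y^2 - 2*x

First, the degree is 2 — a generic line meets the curve in up to 2 points.
Then, observable constraints: it meets the y-axis at y = 0 (among the integer gridlines); among the integer gridlines, it crosses the x-axis at x ∈ {0, 1}.
Finally, solving for integer coefficients yields p as stated.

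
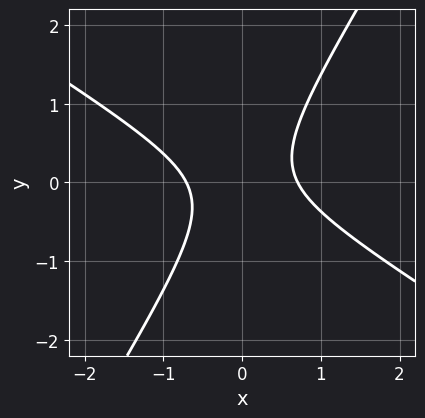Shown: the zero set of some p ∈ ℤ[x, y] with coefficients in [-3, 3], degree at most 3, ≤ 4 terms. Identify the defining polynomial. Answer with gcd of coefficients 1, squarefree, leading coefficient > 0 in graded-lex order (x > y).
2*x^2 + 2*x*y - 2*y^2 - 1

First, degree: no degree-1 curve has this shape, so deg p = 2.
Next, against the integer gridlines: it misses every integer gridline on the y-axis.
Finally, together with the visible shape, these determine p as stated.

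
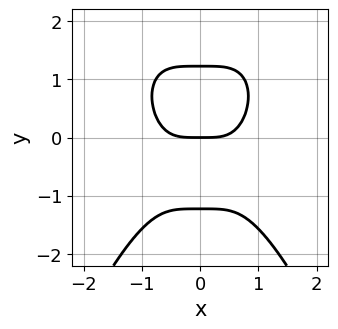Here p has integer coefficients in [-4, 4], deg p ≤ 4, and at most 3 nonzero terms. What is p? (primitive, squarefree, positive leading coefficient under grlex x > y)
(a) Degree: the shape is more complex than any degree-3 curve, so deg p = 4.
(b) Symmetries: it's symmetric under x → −x, forcing even powers of x.
(c) Against the integer gridlines: it meets the x-axis at x = 0 (among the integer gridlines); one y-axis crossing is at y = 0.
(d) These observations pin down the coefficients.

3*x^4 + 2*y^3 - 3*y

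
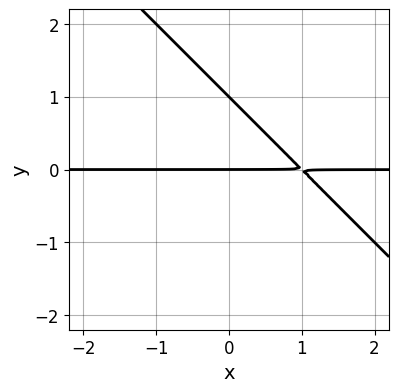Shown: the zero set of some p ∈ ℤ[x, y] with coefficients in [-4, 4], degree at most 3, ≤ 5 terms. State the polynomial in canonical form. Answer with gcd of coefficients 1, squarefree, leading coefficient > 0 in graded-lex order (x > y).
x*y + y^2 - y

(a) The degree is 2 — a generic line meets the curve in up to 2 points.
(b) From the visible intercepts: among the integer gridlines, it crosses the y-axis at y ∈ {0, 1}; every point of the x-axis in the box is on the curve.
(c) These observations pin down the coefficients.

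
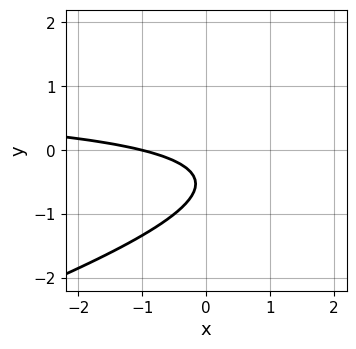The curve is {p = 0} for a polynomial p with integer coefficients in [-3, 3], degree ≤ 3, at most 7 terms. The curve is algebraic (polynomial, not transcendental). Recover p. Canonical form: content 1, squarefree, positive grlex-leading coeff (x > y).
x*y - 3*y^2 - x - 3*y - 1

First, the degree is 2 — a generic line meets the curve in up to 2 points.
Then, from the visible intercepts: it meets the x-axis at x = -1 (among the integer gridlines); the curve avoids every integer y-axis point in the box.
Finally, together with the visible shape, these determine p as stated.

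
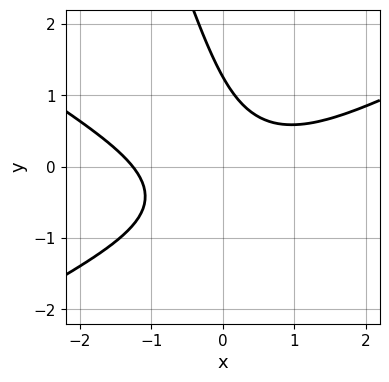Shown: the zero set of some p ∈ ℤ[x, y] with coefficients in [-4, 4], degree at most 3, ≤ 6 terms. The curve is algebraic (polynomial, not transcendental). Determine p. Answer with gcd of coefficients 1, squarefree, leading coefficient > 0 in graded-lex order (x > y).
x^3 - 3*x*y^2 - y^3 - 3*x*y + 2

1. Degree: the shape is more complex than any degree-2 curve, so deg p = 3.
2. Matching integer coefficients to the picture gives p.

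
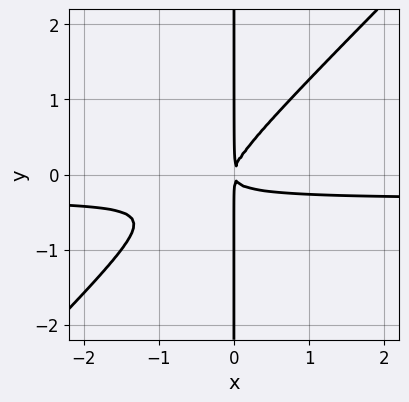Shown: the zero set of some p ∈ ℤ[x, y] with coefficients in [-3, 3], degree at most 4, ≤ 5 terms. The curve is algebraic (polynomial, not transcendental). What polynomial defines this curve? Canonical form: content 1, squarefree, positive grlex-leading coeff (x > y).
Degree: no degree-2 curve has this shape, so deg p = 3.
From the visible intercepts: every point of the y-axis in the box is on the curve.
Assembling these constraints gives the stated polynomial.

3*x^2*y - 3*x*y^2 + x^2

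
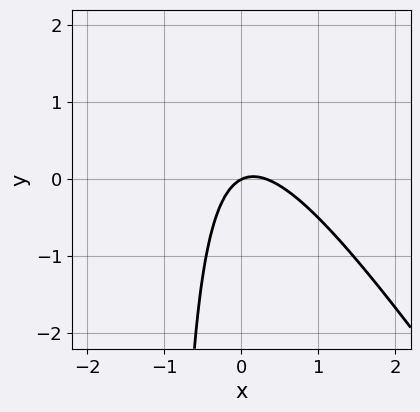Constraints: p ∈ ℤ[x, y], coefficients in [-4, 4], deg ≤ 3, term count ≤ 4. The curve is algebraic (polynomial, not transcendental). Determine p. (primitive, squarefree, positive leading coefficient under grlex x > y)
3*x^2 + 2*x*y - x + 2*y

The degree is 2 — a generic line meets the curve in up to 2 points.
Against the integer gridlines: it crosses the x-axis at the gridline x = 0; one y-axis crossing is at y = 0.
These observations pin down the coefficients.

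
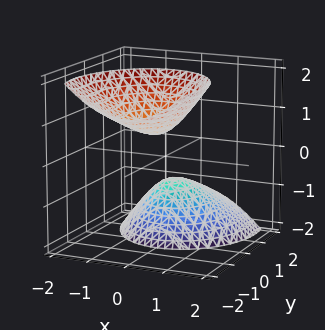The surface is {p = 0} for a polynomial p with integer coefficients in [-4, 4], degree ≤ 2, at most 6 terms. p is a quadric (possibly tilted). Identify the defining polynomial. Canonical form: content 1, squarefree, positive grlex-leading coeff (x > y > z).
3*x^2 + 2*y^2 + 3*y*z - z^2 + 1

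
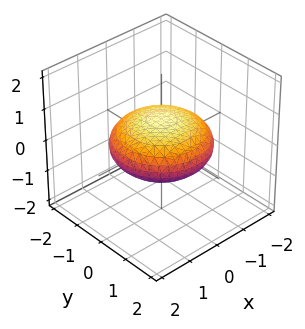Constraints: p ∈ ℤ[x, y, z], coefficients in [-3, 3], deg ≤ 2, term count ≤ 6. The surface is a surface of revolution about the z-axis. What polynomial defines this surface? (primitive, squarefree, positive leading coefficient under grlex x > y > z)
x^2 + y^2 + 3*z^2 - 2

(a) Degree: a generic line meets the surface in up to 2 points, so deg p = 2.
(b) Symmetry: the z-axis is an axis of rotation, so x and y enter only as x² + y².
(c) Checking where it meets the axes: a circular section at z = 0 has radius between 1 and 2.
(d) Matching integer coefficients to the picture gives p.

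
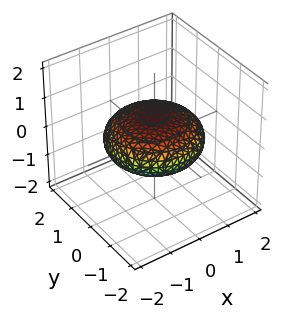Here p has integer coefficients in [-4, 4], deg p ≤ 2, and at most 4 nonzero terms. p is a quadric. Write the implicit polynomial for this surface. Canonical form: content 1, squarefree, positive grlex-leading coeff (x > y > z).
First, degree: a closed, bounded, convex surface; a quadric, so deg p = 2.
Next, symmetries: rotational symmetry about the z-axis ⇒ p depends on x, y only through x² + y²; the z ↦ −z reflection is a symmetry, so z appears only in even powers.
Then, from the visible intercepts: a circular section at z = 0 has radius between 1 and 2.
Finally, together with the visible shape, these determine p as stated.

x^2 + y^2 + 3*z^2 - 2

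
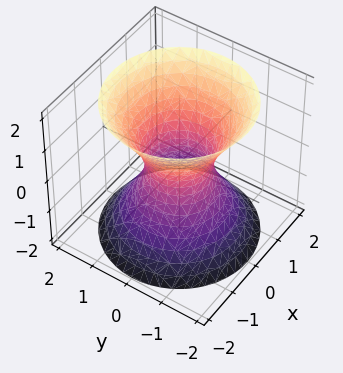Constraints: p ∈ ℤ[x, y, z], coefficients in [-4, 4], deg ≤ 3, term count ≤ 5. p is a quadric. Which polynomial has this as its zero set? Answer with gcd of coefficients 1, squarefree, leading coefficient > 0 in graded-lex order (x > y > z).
3*x^2 + 3*y^2 - 2*z^2 - 2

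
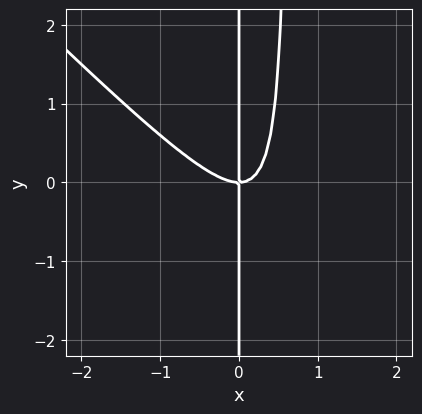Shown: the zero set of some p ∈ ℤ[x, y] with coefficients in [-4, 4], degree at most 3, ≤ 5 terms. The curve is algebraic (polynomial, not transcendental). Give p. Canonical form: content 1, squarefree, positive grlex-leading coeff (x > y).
First, the degree is 3 — a generic line meets the curve in up to 3 points.
Next, from the axis intercepts and sections: it crosses the x-axis at the gridline x = 0; every point of the y-axis in the box is on the curve.
Finally, matching integer coefficients to the picture gives p.

3*x^3 + 3*x^2*y - 2*x*y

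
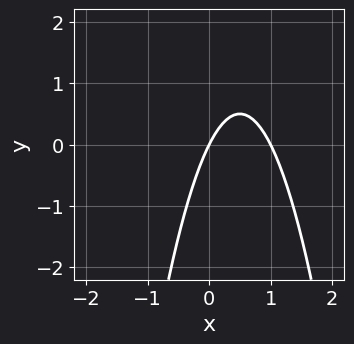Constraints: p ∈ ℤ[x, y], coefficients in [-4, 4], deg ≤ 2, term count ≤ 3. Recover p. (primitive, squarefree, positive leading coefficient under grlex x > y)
(a) The degree is 2 — a generic line meets the curve in up to 2 points.
(b) Reading off the gridlines: it meets the y-axis at y = 0 (among the integer gridlines); the x-axis gridline crossings are at x ∈ {0, 1}.
(c) Together with the visible shape, these determine p as stated.

2*x^2 - 2*x + y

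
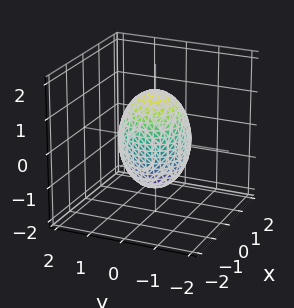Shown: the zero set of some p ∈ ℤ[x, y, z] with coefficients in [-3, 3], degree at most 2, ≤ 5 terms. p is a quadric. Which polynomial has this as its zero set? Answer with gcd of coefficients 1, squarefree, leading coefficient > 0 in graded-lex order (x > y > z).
The degree is 2 — a closed, bounded, convex surface; a quadric.
Symmetry: every cross-section ⟂ z is a circle, so x, y appear only via x² + y²; mirror symmetry z ↦ −z ⇒ only even powers of z.
Reading off the gridlines: a circular section at z = 0 has radius exactly 1; among the integer gridlines, it crosses the y-axis at y ∈ {-1, 1}.
Putting this together gives p. Check: (-1, 0, 0) on the x-axis lies on the surface, and p(-1, 0, 0) = 0. ✓

2*x^2 + 2*y^2 + z^2 - 2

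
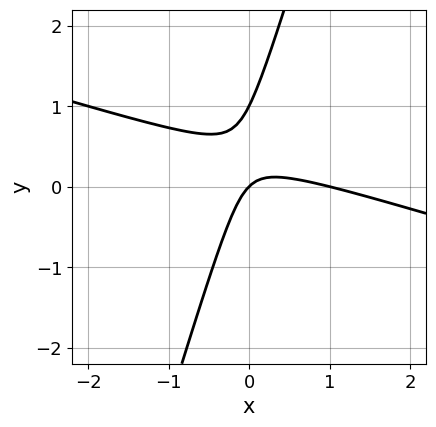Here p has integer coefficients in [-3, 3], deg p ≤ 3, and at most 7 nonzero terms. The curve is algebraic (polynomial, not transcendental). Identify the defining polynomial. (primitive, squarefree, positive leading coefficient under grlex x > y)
Degree: a generic line meets the curve in up to 2 points, so deg p = 2.
From the visible intercepts: the y-axis gridline crossings are at y ∈ {0, 1}; the x-axis gridline crossings are at x ∈ {0, 1}.
Putting this together gives p.

x^2 + 3*x*y - y^2 - x + y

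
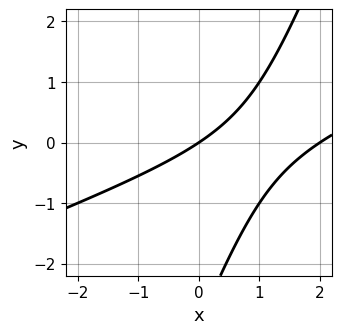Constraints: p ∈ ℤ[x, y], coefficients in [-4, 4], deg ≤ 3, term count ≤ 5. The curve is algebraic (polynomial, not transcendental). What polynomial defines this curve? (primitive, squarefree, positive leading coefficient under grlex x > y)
x^2 - 3*x*y + y^2 - 2*x + 3*y

1. deg p = 2.
2. Reading off the gridlines: the x-axis gridline crossings are at x ∈ {0, 2}; one y-axis crossing is at y = 0.
3. Assembling these constraints gives the stated polynomial.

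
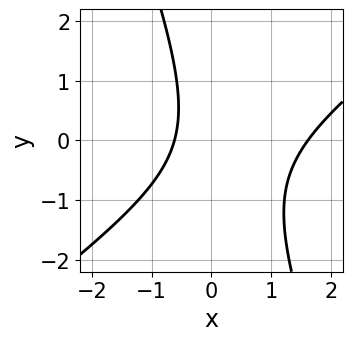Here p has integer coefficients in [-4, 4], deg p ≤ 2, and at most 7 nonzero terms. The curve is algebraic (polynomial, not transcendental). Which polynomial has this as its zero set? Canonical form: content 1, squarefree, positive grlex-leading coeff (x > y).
First, deg p = 2. No degree-1 curve has this shape.
Then, checking where it meets the axes: it misses every integer gridline on the y-axis.
Finally, the integer polynomial consistent with all of this is the stated p.

2*x^2 - 2*x*y - y^2 - 2*x - 2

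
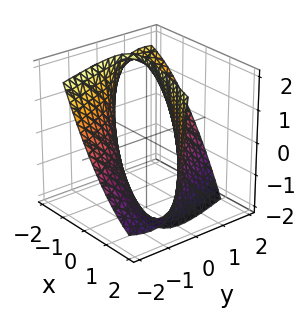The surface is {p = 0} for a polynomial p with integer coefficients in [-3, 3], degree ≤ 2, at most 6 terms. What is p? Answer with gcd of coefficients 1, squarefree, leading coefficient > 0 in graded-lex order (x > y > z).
deg p = 2. The shape is more complex than any degree-1 surface.
Observable constraints: no z-intercept at any integer in the box.
Matching integer coefficients to the picture gives p.

x^2 + 3*x*y + y^2 + 2*y*z - 2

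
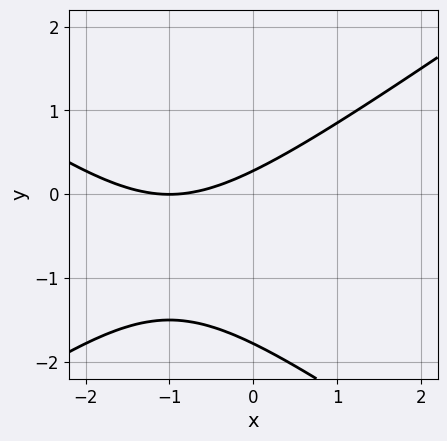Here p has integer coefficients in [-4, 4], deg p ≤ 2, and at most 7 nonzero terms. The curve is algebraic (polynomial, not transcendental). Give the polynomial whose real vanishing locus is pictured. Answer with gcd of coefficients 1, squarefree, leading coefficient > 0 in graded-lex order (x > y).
x^2 - 2*y^2 + 2*x - 3*y + 1

First, the degree is 2 — no degree-1 curve has this shape.
Next, reading off the gridlines: it crosses the x-axis at the gridline x = -1.
Finally, solving for integer coefficients yields p as stated.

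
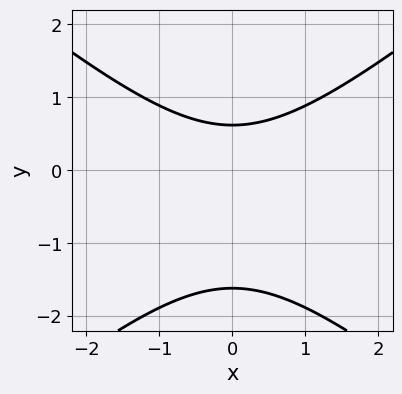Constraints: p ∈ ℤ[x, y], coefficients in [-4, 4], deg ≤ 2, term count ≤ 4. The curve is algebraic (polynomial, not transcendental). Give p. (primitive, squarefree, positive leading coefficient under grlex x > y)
2*x^2 - 3*y^2 - 3*y + 3

First, degree: the shape is more complex than any degree-1 curve, so deg p = 2.
Then, symmetries: mirror symmetry x ↦ −x ⇒ only even powers of x.
Then, from the axis intercepts and sections: it misses every integer gridline on the x-axis.
Finally, together with the visible shape, these determine p as stated.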